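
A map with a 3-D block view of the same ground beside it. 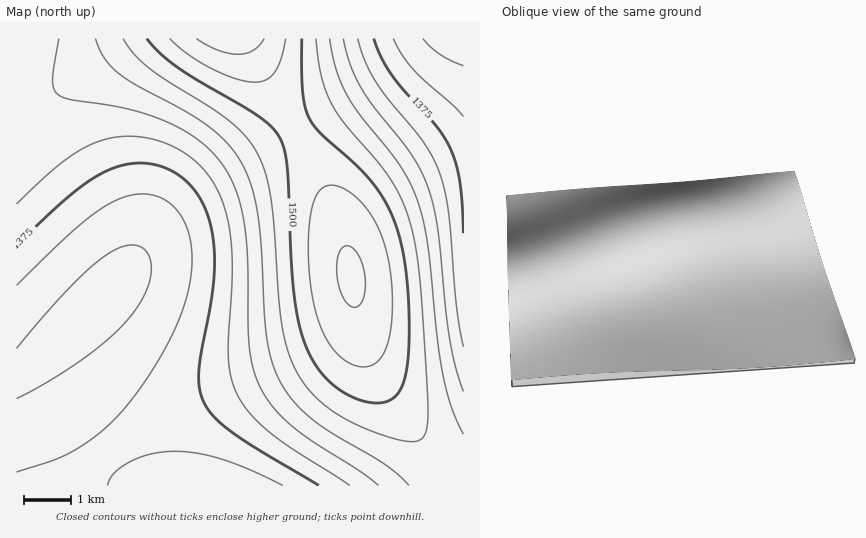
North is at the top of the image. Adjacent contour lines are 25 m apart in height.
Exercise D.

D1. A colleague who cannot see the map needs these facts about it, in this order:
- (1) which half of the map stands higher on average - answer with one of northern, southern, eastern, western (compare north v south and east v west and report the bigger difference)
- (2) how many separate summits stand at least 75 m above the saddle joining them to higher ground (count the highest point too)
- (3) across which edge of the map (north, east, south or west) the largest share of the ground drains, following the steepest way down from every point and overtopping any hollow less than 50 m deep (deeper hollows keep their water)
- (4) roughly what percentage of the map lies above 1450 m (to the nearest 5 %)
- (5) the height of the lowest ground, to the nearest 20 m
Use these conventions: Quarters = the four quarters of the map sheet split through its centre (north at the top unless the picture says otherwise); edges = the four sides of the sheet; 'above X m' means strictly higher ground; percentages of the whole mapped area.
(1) The eastern half stands higher on average than the western half.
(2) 1 summit rises at least 75 m above its surroundings.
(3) Most of the ground drains across the western edge.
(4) About 35 % of the map lies above 1450 m.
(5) About 1320 m is the lowest elevation on the sheet.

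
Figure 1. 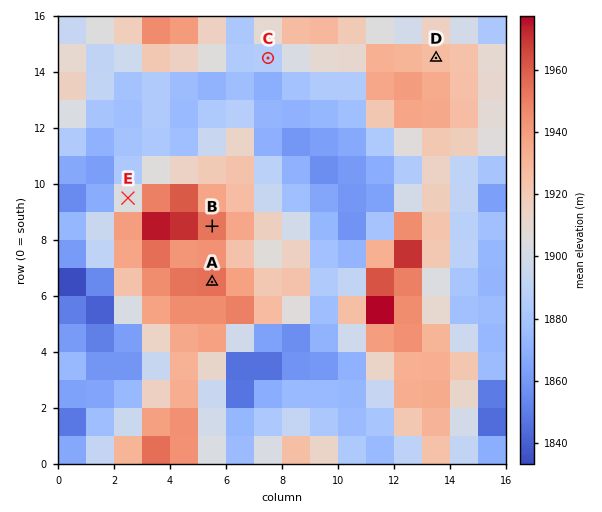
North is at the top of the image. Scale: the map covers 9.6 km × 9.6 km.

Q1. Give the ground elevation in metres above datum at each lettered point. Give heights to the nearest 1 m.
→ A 1957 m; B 1955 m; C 1884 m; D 1929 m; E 1903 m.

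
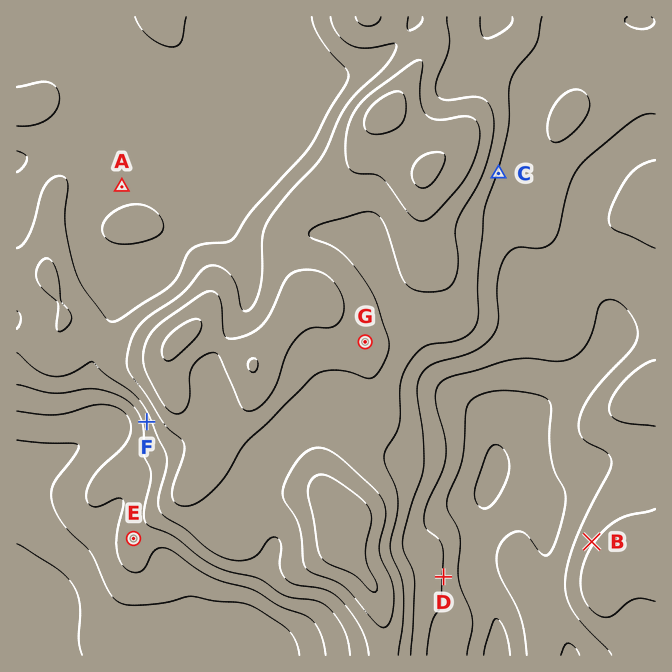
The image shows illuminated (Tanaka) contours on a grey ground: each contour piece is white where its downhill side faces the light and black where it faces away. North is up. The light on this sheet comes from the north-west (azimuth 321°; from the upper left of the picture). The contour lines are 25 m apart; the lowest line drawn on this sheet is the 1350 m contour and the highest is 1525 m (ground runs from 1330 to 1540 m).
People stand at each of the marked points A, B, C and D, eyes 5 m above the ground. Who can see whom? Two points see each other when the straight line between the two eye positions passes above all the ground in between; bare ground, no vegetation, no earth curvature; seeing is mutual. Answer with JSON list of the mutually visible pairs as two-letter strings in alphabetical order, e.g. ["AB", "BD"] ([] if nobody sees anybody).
["BC", "BD"]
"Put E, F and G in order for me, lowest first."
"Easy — E F G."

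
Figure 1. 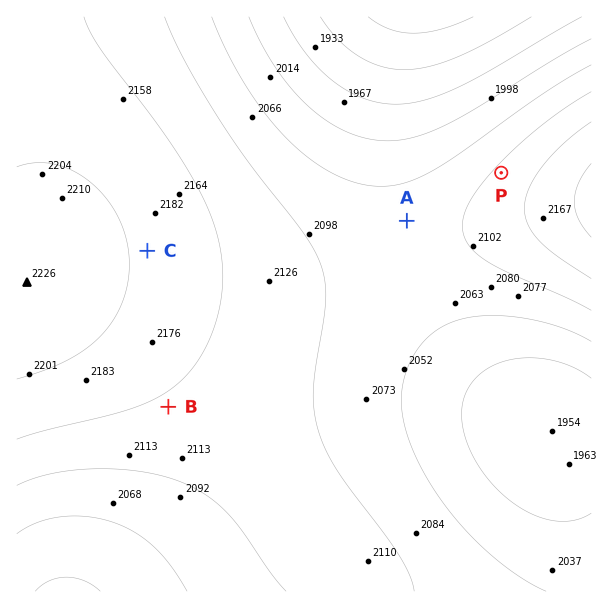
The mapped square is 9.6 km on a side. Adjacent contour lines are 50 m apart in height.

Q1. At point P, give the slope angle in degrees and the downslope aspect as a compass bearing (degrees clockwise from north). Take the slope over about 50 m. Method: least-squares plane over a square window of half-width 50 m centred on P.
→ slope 5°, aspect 309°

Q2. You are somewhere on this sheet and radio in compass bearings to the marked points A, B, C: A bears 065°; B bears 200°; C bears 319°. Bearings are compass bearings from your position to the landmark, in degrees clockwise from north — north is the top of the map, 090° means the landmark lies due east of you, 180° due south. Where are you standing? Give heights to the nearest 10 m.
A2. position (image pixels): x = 202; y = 315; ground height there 2160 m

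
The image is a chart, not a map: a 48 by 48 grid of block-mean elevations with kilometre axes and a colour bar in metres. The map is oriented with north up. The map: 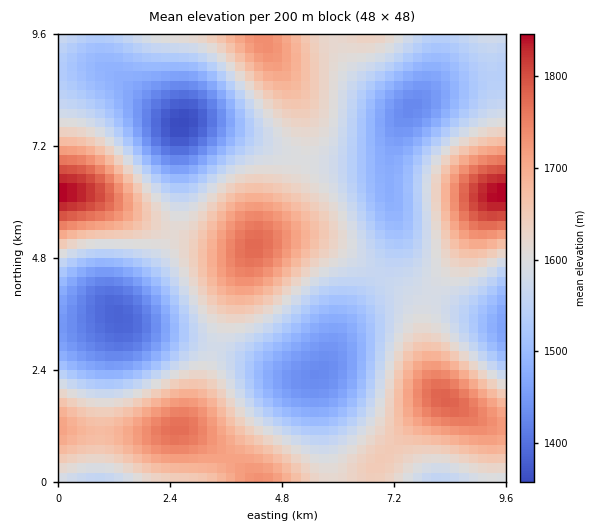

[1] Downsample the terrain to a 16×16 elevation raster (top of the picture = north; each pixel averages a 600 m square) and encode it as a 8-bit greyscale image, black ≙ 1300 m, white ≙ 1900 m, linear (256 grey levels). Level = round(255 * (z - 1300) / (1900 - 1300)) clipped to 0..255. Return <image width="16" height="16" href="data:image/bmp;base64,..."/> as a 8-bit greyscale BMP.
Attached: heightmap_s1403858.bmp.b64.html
<image width="16" height="16" href="data:image/bmp;base64,Qk02BQAAAAAAADYEAAAoAAAAEAAAABAAAAABAAgAAAAAAAABAAATCwAAEwsAAAABAAAAAAAAAAAAAAEBAQACAgIAAwMDAAQEBAAFBQUABgYGAAcHBwAICAgACQkJAAoKCgALCwsADAwMAA0NDQAODg4ADw8PABAQEAAREREAEhISABMTEwAUFBQAFRUVABYWFgAXFxcAGBgYABkZGQAaGhoAGxsbABwcHAAdHR0AHh4eAB8fHwAgICAAISEhACIiIgAjIyMAJCQkACUlJQAmJiYAJycnACgoKAApKSkAKioqACsrKwAsLCwALS0tAC4uLgAvLy8AMDAwADExMQAyMjIAMzMzADQ0NAA1NTUANjY2ADc3NwA4ODgAOTk5ADo6OgA7OzsAPDw8AD09PQA+Pj4APz8/AEBAQABBQUEAQkJCAENDQwBEREQARUVFAEZGRgBHR0cASEhIAElJSQBKSkoAS0tLAExMTABNTU0ATk5OAE9PTwBQUFAAUVFRAFJSUgBTU1MAVFRUAFVVVQBWVlYAV1dXAFhYWABZWVkAWlpaAFtbWwBcXFwAXV1dAF5eXgBfX18AYGBgAGFhYQBiYmIAY2NjAGRkZABlZWUAZmZmAGdnZwBoaGgAaWlpAGpqagBra2sAbGxsAG1tbQBubm4Ab29vAHBwcABxcXEAcnJyAHNzcwB0dHQAdXV1AHZ2dgB3d3cAeHh4AHl5eQB6enoAe3t7AHx8fAB9fX0Afn5+AH9/fwCAgIAAgYGBAIKCggCDg4MAhISEAIWFhQCGhoYAh4eHAIiIiACJiYkAioqKAIuLiwCMjIwAjY2NAI6OjgCPj48AkJCQAJGRkQCSkpIAk5OTAJSUlACVlZUAlpaWAJeXlwCYmJgAmZmZAJqamgCbm5sAnJycAJ2dnQCenp4An5+fAKCgoAChoaEAoqKiAKOjowCkpKQApaWlAKampgCnp6cAqKioAKmpqQCqqqoAq6urAKysrACtra0Arq6uAK+vrwCwsLAAsbGxALKysgCzs7MAtLS0ALW1tQC2trYAt7e3ALi4uAC5ubkAurq6ALu7uwC8vLwAvb29AL6+vgC/v78AwMDAAMHBwQDCwsIAw8PDAMTExADFxcUAxsbGAMfHxwDIyMgAycnJAMrKygDLy8sAzMzMAM3NzQDOzs4Az8/PANDQ0ADR0dEA0tLSANPT0wDU1NQA1dXVANbW1gDX19cA2NjYANnZ2QDa2toA29vbANzc3ADd3d0A3t7eAN/f3wDg4OAA4eHhAOLi4gDj4+MA5OTkAOXl5QDm5uYA5+fnAOjo6ADp6ekA6urqAOvr6wDs7OwA7e3tAO7u7gDv7+8A8PDwAPHx8QDy8vIA8/PzAPT09AD19fUA9vb2APf39wD4+PgA+fn5APr6+gD7+/sA/Pz8AP39/QD+/v4A////AIR9ip2jp7CuloSLkoZ5gYuknam9wrWijHVseo+ZoKqunZGasr2sh2VQTV+CqcLFtHFhZ4CWkG9OPTpLdqrEtZBIOjlObXprU0I7RmuXpIliOSsnO2F9gG9YSExmgYNsTj0rLEVuk6KVdl9da3h6blhVQ0phgaW9tph+c29xfoV1jX9/gYqmw8StlH1mZIKkpM3AqoyBmLW4ppF1V1mKwdXj0aZ0YnqWmY6BaVBZjsjiwax8SDlScH2Ae2ZNUnyov459VSsdM1h3hoJoSUFYeIxtX0gvIzVhiZeKbEw5QlttX1JNSUVYhKajjHdjTUlaZmVaYm50hKW3pYyHgm1eZm8="/>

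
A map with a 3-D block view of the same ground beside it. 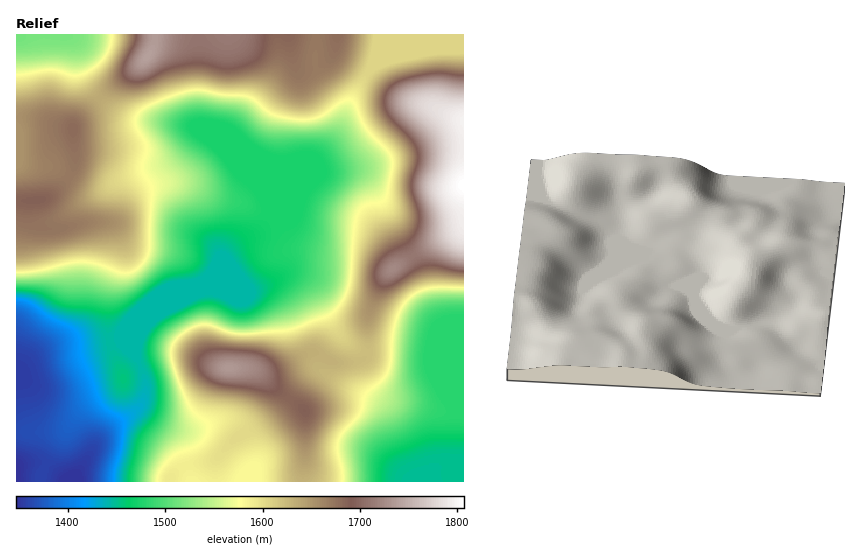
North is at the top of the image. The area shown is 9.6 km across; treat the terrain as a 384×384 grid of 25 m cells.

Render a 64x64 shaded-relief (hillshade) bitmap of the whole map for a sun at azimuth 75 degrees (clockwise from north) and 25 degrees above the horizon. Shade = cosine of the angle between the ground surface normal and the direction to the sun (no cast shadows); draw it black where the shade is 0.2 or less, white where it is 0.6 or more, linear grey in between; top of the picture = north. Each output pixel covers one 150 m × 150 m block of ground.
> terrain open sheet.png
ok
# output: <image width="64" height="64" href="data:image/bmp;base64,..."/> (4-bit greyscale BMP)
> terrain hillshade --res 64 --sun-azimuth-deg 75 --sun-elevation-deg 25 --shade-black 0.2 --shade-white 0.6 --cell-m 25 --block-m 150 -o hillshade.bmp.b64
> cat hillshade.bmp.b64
<image width="64" height="64" href="data:image/bmp;base64,Qk12CAAAAAAAAHYAAAAoAAAAQAAAAEAAAAABAAQAAAAAAAAIAAATCwAAEwsAABAAAAAAAAAAAAAAABEREQAiIiIAMzMzAERERABVVVUAZmZmAHd3dwCIiIgAmZmZAKqqqgC7u7sAzMzMAN3d3QDu7u4A////AHeImZiHZUREMiNXmZiIiZmIh2ZniJq83e3LqZiIiIiIh4iZmIh1REQzI1eJiIiJmZiHZWZ4mrzd7cupmIiIiIiIiIiIiHZUREMzVoiIiImZmIdlVnirzN3dy6mYiIiIiIiIiIiYhlRERDRGeIiIiZmYh2VVeKzN3dy6qZiIiIiIiIiIiJmHZERERFZ4iIeImZiHZVVovN3dzLqZmZiIiIiIiIiImYdlRERVVneId3iImIdlVWi83czLqZmZmYiIiIiIiIiZh2VERVVWZ3d3d4iIh2VVaLzMzLqpmZmZiIiIiIiIiIiHZVVVVVVWZ3d3eIh2VVVorMy7uqmZmZmIiIiIiIiIiIdmZmZlVEVmd3d4d2VVVnirzLu7qZmZmZiIiIiIh3eHdmZnd2VDNFZ3d3d2VVVmeavMu7uqmZqqmYiIiIiHd3d2ZneIdUIjRmd3dmVVVmeJq8zMu7qZqqqpmYiIiId3d2ZmeIh1MhI1ZmZlVVVniJq8zMy7qqqru6mZiIiIh3ZmZmZ4mYUxASRFVVVVVniZqrvLu7qqqru7qZiIiIh3ZmZmZniZhSAAEzRFVmZ4mqq7u7uqqZqru7upmIiIiHdmZmZmeJmFIAACNEVneImru7uqqpmZmrzMu6mIiIiHdmZmZmZ5mXQQAAI0VoiJmrzMuqmZmYiavN3LmYiIiId2ZmZmZ4mZYwAAE0VniZmrzMu6mIiZmZrN7cqYiIiIh2ZmZ2Z3iZhSAAAkZ3iaqrzMy6mYiZmZms7typiIiIiHZmZnZ3iZh1IAATV4maqrvMy6mZmZmYiazu3LmIiIiHd2ZmZneJiHUhETRnmru7u8y6mImaqYiJrN7cuYiIiHd3ZmZmd4iIhjIjRWiszLuqq6mIiaqYd3m83ty5mIiHd3ZmZmZ4iYiHVERFab3typmZmYiImZdmebzd3LqYiId2ZmZmZ3eJiIh2VVV5ze3KiIiYh3iYhlZ5vN3cupiIh2ZVZmZ3d4mYiIh2Znm93bmHd4iHeIh1VXis3dy6mYiGZVVWZ3d3iZmIiIh3eazMqXdneHd4h2VFaKvN3LqYiIZVRFZnd3d4mpmIiIiIq7qYh2d3d3iHZERXmszMuph3dVVEVnd3ZniaqpiIiImZmIiHd3d3eHdUM0V5vMuph2ZlVVVWd3dmZ4mrqYiIiIiIiId3d3d4dlQiNFebu5h2VVVVZmd3d2Zmebu6mIiIiIiIh3d3d3d2UyESRpq6mGVURmZ3d4d2ZVZ5u7qYiJmIiIh3d4d3d3ZTIRI2iqqYZURGd4iIh3ZlVnm8y6mJmpiIh2d4iHd3dlMhEjaJqphlREeIiIiHdmZmebzMupqqqYh2d3iIh3d2VCIjRXmZh2VEWIiIiId2ZneJvNy7qrupiHd3iIiHd3ZUMzNGeJh2ZVVYiIiIiId3eIq93cu7uqmHd3iIiIh3dlQzRFZ3h2VVVmiIiIiIiIiIms3ty7uqmId3iIiIiHdlRERVZnd2VVVWeIiIiJmZiImbze3LuqmYiIiIiIiId2VERVZnd2VERWd4iIiJmZmZmave7cuqmYiIiIiIiIh3ZURVZniHVDM0Z3iIiZmZmZmarN3dy6mYiIiIiIiIiHZlVVZniIZDIjRneIiJmZmZqqqrzdy6mYiJmYiJmIiIdmVVVniIdTERNGd4iImaqqqqqqvMy6qZmZmZmZmYiIh3ZlVWeJhkEAE1Z4iImZqqq6qZq7u6qZmZmqqZmYiIiId2ZWZ4h1IAAkV3eZmZmqq7upmqu6qZmqqqqpmZiIiIiHdmZniGQQACRnd5mZmZmru6maqqqZmqqru6qZiIiIiIh3Zmd3UxABNWd3iIiIiJq7qpqqqpmqqru7qZiIiIiIiHdmZ3ZTEAJFZ3iIiIiImru6qqqqqqq7u7upiIiIiIiIdmZmdlMhEjVmeIh4iIiau7qqqqqqq7u7upiIiIiIiIh2ZmZmUyESNFZ4h3iIiIq7uqqqqqu7u7u5iIiIiIiIh3ZmZmZTIREkVneHeIiImru7qqqrvMy7upiIiId4iIiHZlVmZUMhEiRWd4d3iIiau7u6u7vMzLupiIiHZneIh3dmZVVUMhESNFZ3h3eIiJq7u7u7zMzMupiIiHZWZ3d3d3ZlVUMiESNFZneHd4iImru7u7zMzMupiIiHVUVmZmZ3h2VUMiEiNFVnd4d4iIiau7u7vMu7upiIh3ZURFZVZ4iYdkMhESNFZnd4iIiIiau7qqu7uqqpmHdmZUQ0VVVniamGQyESNFZneIiIiJmZqqqpmqqqmZmHdmZlRDRFVXiaqpdTERI1Z3iIiIiImaqpmZiIiZmZmYdlVVVUREVWeKqql1MhI0VniZmZmIiaqpmId3d4iZmIh1RFZmVUVWeJmqqodTIjVniJqqqYiJq6mHdmZmeJmYh2VEVmZmVWZ4mZqqmGVERniJmrupiImrqYdlVFZ4mZiHZUVWd3d2Z3iZmaqphlVmeImau7mYmauph1QzNXmpmId2VWeIiIh3iJmJmruod3eIiZq7uZmZqqmHVCIkaKqYiHdneIiZmIiJmIiau7mIiIiJmqqpmZmaqYdkISNomqmYiHeIiZmZiImYiJq8upiZmYiZqqmZmZmZh2QhEkeaqZmIiIiJmqmIiZmIirzLmIiIiZmZmIiJmZiHZDESNomqmYiIiJmaqYiZmYiJvMuYiIiIiIiIiIiIiIdkMhI1eaqZiIiImZqpiJmZiIm8y5iIiIiIiI"/>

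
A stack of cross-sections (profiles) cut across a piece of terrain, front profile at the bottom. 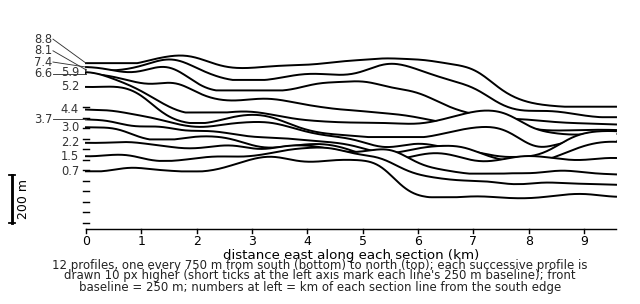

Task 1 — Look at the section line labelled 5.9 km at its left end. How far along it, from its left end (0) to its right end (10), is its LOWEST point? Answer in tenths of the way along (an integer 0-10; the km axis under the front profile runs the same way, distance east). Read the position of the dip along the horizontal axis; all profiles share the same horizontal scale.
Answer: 9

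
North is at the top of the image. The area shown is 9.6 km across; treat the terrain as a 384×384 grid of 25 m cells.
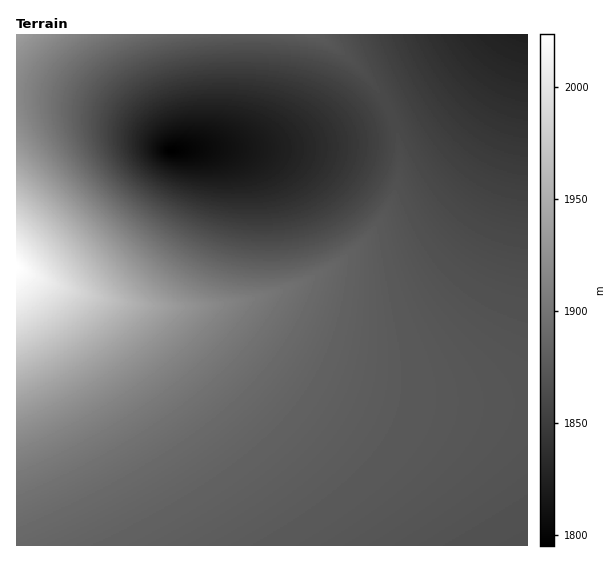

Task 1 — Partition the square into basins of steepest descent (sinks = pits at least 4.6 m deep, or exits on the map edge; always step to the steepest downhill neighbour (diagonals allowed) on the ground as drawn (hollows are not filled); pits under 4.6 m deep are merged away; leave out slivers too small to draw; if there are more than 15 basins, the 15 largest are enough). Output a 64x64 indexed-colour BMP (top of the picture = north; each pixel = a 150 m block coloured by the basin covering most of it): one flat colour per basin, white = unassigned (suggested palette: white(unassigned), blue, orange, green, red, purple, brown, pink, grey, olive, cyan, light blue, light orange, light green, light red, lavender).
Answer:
<image width="64" height="64" href="data:image/bmp;base64,Qk12CAAAAAAAAHYAAAAoAAAAQAAAAEAAAAABAAQAAAAAAAAIAAATCwAAEwsAABAAAAAAAAAA////ALR3HwAOf/8ALKAsACgn1gC9Z5QAS1aMAMJ34wB/f38AIr28AM++FwDox64AeLv/AIrfmACWmP8A1bDFABERERERERERERERERERERERERERERERERERERERERERERERERERERERERERERERERERERERERERERERERERERERERERERERERERERERERERERERERERERERERERERERERERERERERERERERERERERERERERERERERERERERERERERERERERERERERERERERERERERERERERERERERERERERERERERERERERERERERERERERERERERERERERERERERERERERERERERERERERERERERERERERERERERERERERERERERERERERERERERERERERERERERERERERERERERERERERERERERERERERERERERERERERERERERERERERERERERERERERERERERERERERERERERERERERERERERERERERERERERERERERERERERERERERERERERERERERERERERERERERERERERERERERERERERERERERERERERERERERERERERERERERERERERERERERERERERERERERERERERERERERERERERERERERERERERERERERERERERERERERERERERERERERERERERERERERERERERERERERERERERERERERERERERERERERERERERERERERERERERERERERERERERERERERERERERERERERERERERERERERERERERERERERERERERERERERERERERERERERERERERERERERERERERERERERERERERERERERERERERERETMzMzMzMzMzERERERERERERERERERERERERERERETMzMzMzMzMzMzMRERERERERERERERERERERERERERMzMzMzMzMzMzMzMxERERERERERERERERERERERERETMzMzMzMzMzMzMzMzEREREREREREREREREREREREREzMzMzMzMzMzMzMzMzMRERERERERERERERERERERERMzMzMzMzMzMzMzMzMzMxERERERERERERERERERERERMzMzMzMzMzMzMzMzMzMzERERERERERERERERERERETMzMzMzMzMzMzMzMzMzMzMRERERERERERERERERERETMzMzMzMzMzMzMzMzMzMzMxERERERERERERERERERETMzMzMzMzMzMzMzMzMzMzMzEREREREREREREREREREzMzMzMzMzMzMzMzMzMzMzMzMREREREREREREREREREzMzMzMzMzMzMzMzMzMzMzMzMxERERERERIiIiIiIiIiMzMzMzMzMzMzMzMzMzMzMzMzERERESIiIiIiIiIiIiIiIjMzMzMzMzMzMzMzMzMzMzMRERIiIiIiIiIiIiIiIiIiIiMzMzMzMzMzMzMzMzMzMxESIiIiIiIiIiIiIiIiIiIiIiMzMzMzMzMzMzMzMzMzEiIiIiIiIiIiIiIiIiIiIiIiIiMzMzMzMzMzMzMzMzMiIiIiIiIiIiIiIiIiIiIiIiIiIjMzMzMzMzMzMzMzMyIiIiIiIiIiIiIiIiIiIiIiIiIiIjMzMzMzMzMzMzMzIiIiIiIiIiIiIiIiIiIiIiIiIiIiIzMzMzMzMzMzMzMiIiIiIiIiIiIiIiIiIiIiIiIiIiIiMzMzMzMzMzMzMyIiIiIiIiIiIiIiIiIiIiIiIiIiIiIjMzMzMzMzMzMzIiIiIiIiIiIiIiIiIiIiIiIiIiIiIiMzMzMzMzMzMzMiIiIiIiIiIiIiIiIiIiIiIiIiIiIiIjMzMzMzMzMzMyIiIiIiIiIiIiIiIiIiIiIiIiIiIiIiIzMzMzMzMzMzIiIiIiIiIiIiIiIiIiIiIiIiIiIiIiIjMzMzMzMzMzMiIiIiIiIiIiIiIiIiIiIiIiIiIiIiIiMzMzMzMzMzMyIiIiIiIiIiIiIiIiIiIiIiIiIiIiIiIjMzMzMzMzMzIiIiIiIiIiIiIiIiIiIiIiIiIiIiIiIiMzMzMzMzMzMiIiIiIiIiIiIiIiIiIiIiIiIiIiIiIiIzMzMzMzMzMyIiIiIiIiIiIiIiIiIiIiIiIiIiIiIiIjMzMzMzMzMzIiIiIiIiIiIiIiIiIiIiIiIiIiIiIiIiMzMzMzMzMzMiIiIiIiIiIiIiIiIiIiIiIiIiIiIiIiIzMzMzMzMzMyIiIiIiIiIiIiIiIiIiIiIiIiIiIiIiIjMzMzMzMzMzIiIiIiIiIiIiIiIiIiIiIiIiIiIiIiIjMzMzMzMzMzMiIiIiIiIiIiIiIiIiIiIiIiIiIiIiIiMzMzMzMzMzMyIiIiIiIiIiIiIiIiIiIiIiIiIiIiIiIzMzMzMzMzMzIiIiIiIiIiIiIiIiIiIiIiIiIiIiIiIzMzMzMzMzMzMiIiIiIiIiIiIiIiIiIiIiIiIiIiIiIjMzMzMzMzMzMyIiIiIiIiIiIiIiIiIiIiIiIiIiIiIjMzMzMzMzMzMzIiIiIiIiIiIiIiIiIiIiIiIiIiIiIjMzMzMzMzMzMzMiIiIiIiIiIiIiIiIiIiIiIiIiIiIjMzMzMzMzMzMzMyIiIiIiIiIiIiIiIiIiIiIiIiIiIjMzMzMzMzMzMzMzIiIiIiIiIiIiIiIiIiIiIiIiIiIjMzMzMzMzMzMzMzMiIiIiIiIiIiIiIiIiIiIiIiIiIjMzMzMzMzMzMzMzMyIiIiIiIiIiIiIiIiIiIiIiIiIzMzMzMzMzMzMzMzMz"/>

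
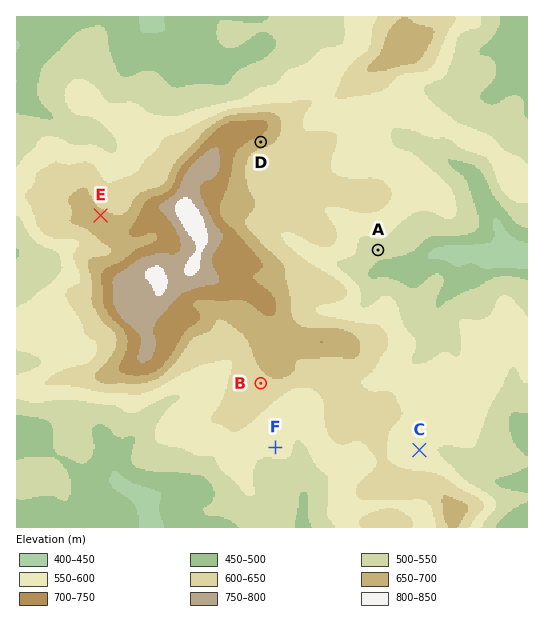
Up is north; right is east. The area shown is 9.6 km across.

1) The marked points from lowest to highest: A C B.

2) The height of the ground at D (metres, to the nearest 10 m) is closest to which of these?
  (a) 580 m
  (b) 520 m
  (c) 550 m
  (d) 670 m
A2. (d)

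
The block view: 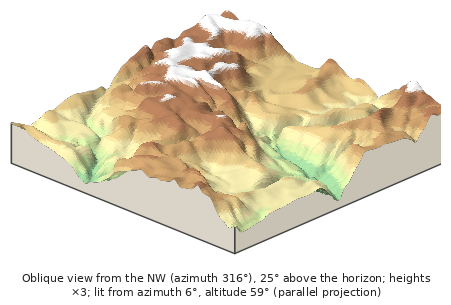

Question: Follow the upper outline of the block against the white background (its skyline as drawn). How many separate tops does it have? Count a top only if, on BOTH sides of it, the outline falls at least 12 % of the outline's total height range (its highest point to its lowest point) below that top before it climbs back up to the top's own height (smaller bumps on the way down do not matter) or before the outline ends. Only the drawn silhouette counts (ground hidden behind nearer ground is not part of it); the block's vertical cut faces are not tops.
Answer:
2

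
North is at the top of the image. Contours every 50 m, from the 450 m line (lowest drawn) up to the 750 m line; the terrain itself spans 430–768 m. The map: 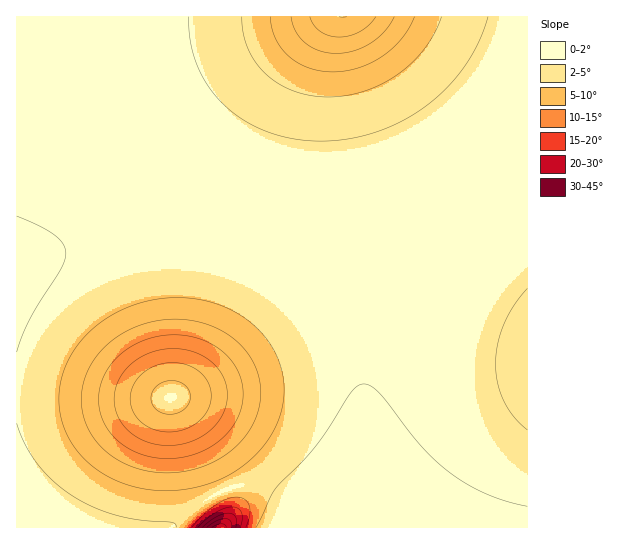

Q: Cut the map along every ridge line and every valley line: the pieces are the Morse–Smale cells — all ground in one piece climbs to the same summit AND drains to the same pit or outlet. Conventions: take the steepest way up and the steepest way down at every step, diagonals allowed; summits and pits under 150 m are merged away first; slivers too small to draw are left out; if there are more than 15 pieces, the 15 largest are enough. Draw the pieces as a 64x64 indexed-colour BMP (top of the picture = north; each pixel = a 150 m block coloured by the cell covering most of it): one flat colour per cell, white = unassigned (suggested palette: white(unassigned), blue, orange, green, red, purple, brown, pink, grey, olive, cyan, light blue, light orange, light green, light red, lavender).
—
<image width="64" height="64" href="data:image/bmp;base64,Qk12CAAAAAAAAHYAAAAoAAAAQAAAAEAAAAABAAQAAAAAAAAIAAATCwAAEwsAABAAAAAAAAAA////ALR3HwAOf/8ALKAsACgn1gC9Z5QAS1aMAMJ34wB/f38AIr28AM++FwDox64AeLv/AIrfmACWmP8A1bDFACIiIiIiIiIiIiIzMzMzMzMzMiIiIRERERERERERERERIiIiIiIiIiIiIiMzMzMzMzMyIiIiEREREREREREREREiIiIiIiIiIiIiIjMzMzMzMyIiIiIRERERERERERERESIiIiIiIiIiIiIiIjMzMzMyIiIiIhERERERERERERERIiIiIiIiIiIiIiIiIjMzMyIiIiIiEREREREREREREREiIiIiIiIiIiIiIiIiIiIiIiIiIiIRERERERERERERESIiIiIiIiIiIiIiIiIiIiIiIiIiIiERERERERERERERIiIiIiIiIiIiIiIiIiIiIiIiIiIiIREREREREREREREiIiIiIiIiIiIiIiIiIiIiIiIiIiIhERERERERERERESIiIiIiIiIiIiIiIiIiIiIiIiIiIiERERERERERERERIiIiIiIiIiIiIiIiIiIiIiIiIiIiIREREREREREREREiIiIiIiIiIiIiIiIiIiIiIiIiIiIhERERERERERERESIiIiIiIiIiIiIiIiIiIiIiIiIiIiERERERERERERERIiIiIiIiIiIiIiIiIiIiIiIiIiIiIREREREREREREREiIiIiIiIiIiIiIiIiIiIiIiIiIiIhERERERERERERESIiIiIiIiIiIiIiIiIiIiIiIiIiIiERERERERERERERIiIiIiIiIiIiIiIiIiIiIiIiIiIiIREREREREREREREiIiIiIiIiIiIiIiIiIiIiIiIiIiIhERERERERERERESIiIiIiIiIiIiIiIiIiIiIiIiIiIiERERERERERERERIiIiIiIiIiIiIiIiIiIiIiIiIiIiIREREREREREREREiIiIiIiIiIiIiIiIiIiIiIiIiIiIhERERERERERERESIiIiIiIiIiIiIiIiIiIiIiIiIiIiERERERERERERERIiIiIiIiIiIiIiIiIiIiIiIiIiIiIREREREREREREREiIiIiIiIiIiIiIiIiIiIiIiIiIiIhERERERERERERESIiIiIiIiIiIiIiIiIiIiIiIiIiIhERERERERERERERIiIiIiIiIiIiIiIiIiIiIiIiIiIiEREREREREREREREiIiIiIiIiIiIiIiIiIiIiIiIiIiERERERERERERERESIiIiIiIiIiIiIiIiIiIiIiIiIiIRERERERERERERERIiIiIiIiIiIiIiIiIiIiIiIiIiIREREREREREREREREiIiIiIiIiIiIiIiIiIiIiIiIiIRERERERERERERERESIiIiIiIiIiIiIiIiIiIiIiIiIRERERERERERERERERIiIiIiIiIiIiIiIiIiIiIiIiERERERERERERERERERESIiIiIiIiIiIiIiIiIiIiIiERERERERERERERERERERESIiIiIiIiIiIiIiIiIiIhERERERERERERERERERERERESIiIiIiIiIiIiIiIiERERERERERERERERERERERERERESIiIiIiIiIiIiIREREREREREREREREREREREREREREREREiIiIiIiERERERERERERERERERERERERERERERERERERERERERERERERERERERERERERERERERERERERERERERERERERERERERERERERERERERERERERERERERERERERERERERERERERERERERERERERERERERERERERERERERERERERERERERERERERERERERERERERERERERERERERERERERERERERERERERERERERERERERERERERERERERERERERERERERERERERERERERERERERERERERERERERERERERERERERERERERERERERERERERERERERERERERERERERERERERERERERERERERERERERERERERERERERERERERERERERERERERERERERERERERERERERERERERERERERERERERERERERERERERERERERERERERERERERERERERERERERERERERERERERERERERERERERERERERERERERERERERERERERERERERERERERERERERERERERERERERERERERERERERERERERERERERERERERERERERERERERERERERERERERERERERERERERERERERERERERERERERERERERERERERERERERERERERERERERERERERERERERERERERERERERERERERERERERERERERERERERERERERERERERERERERERERERERERERERERERERERERERERERERERERERERERERERERERERERERERERERERERERERERERERERERERERERERERERERERERERERERERERERERERERERERERERERERERERERERERERERERERERERERERERERERERERERERERERERERERERERERERERERERERERERERERERERERERERERERERERERERERERERERERERERERERERERERERERERERERERERERERERERERERERERERERERERERERERERERERERERERERERERERERERERERERERERERERERERERERERERERERERERERERERERERERERERERERERERERERERERERERERERERERERERERERERERERERERERERERERERERERERERERERERERERERERERERERERER"/>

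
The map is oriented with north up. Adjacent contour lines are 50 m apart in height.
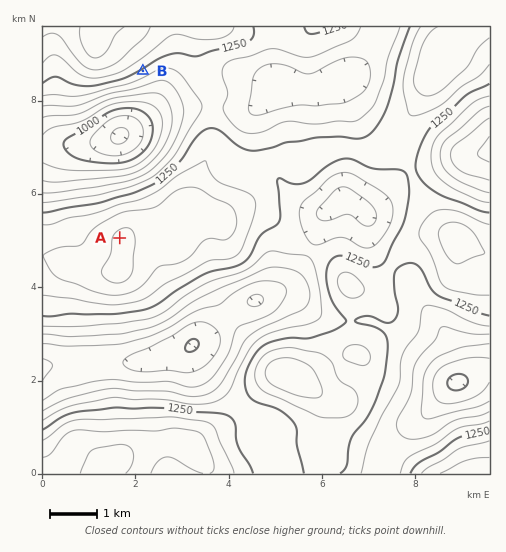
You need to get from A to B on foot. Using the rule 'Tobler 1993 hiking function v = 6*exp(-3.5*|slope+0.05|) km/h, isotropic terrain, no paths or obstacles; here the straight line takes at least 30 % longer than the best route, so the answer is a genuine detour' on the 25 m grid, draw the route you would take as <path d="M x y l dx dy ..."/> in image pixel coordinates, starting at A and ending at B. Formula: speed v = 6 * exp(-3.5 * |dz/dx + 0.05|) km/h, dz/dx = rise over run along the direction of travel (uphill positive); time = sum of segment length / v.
<path d="M120 238l4-10 38-37 22-44 0-35-10-19-12-13-19-9"/>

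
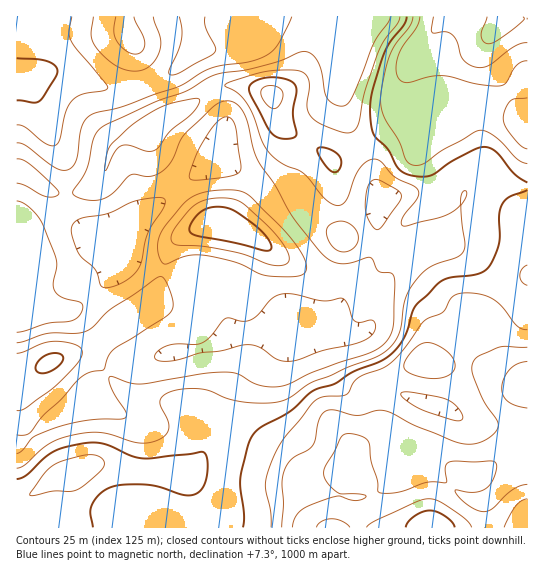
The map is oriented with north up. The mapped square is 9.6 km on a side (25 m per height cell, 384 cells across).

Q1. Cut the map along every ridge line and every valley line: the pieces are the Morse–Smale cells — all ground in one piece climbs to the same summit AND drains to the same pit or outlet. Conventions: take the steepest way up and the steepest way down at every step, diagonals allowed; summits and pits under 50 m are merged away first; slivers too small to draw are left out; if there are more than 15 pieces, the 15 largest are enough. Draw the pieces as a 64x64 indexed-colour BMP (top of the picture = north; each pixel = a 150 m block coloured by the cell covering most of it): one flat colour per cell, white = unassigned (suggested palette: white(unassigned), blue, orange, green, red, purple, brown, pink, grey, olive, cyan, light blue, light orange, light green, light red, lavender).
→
<image width="64" height="64" href="data:image/bmp;base64,Qk12CAAAAAAAAHYAAAAoAAAAQAAAAEAAAAABAAQAAAAAAAAIAAATCwAAEwsAABAAAAAAAAAA////ALR3HwAOf/8ALKAsACgn1gC9Z5QAS1aMAMJ34wB/f38AIr28AM++FwDox64AeLv/AIrfmACWmP8A1bDFABERERERERERERERERERERERERERERERERERERERERERERERERERERERERERERERERERERERERERERERERERERERERERERERERERERERERERERERERERERERERERERERERERERERERERERERERERERERERERERERERERERERERERERERERERERERERERERERERERERERERERERERERERERERERERERERERERERERERERERERERERERERERERERERERERERERERERERERERERERERERERERERERERERERERERERERERERERERERERERERERERERERERERERERERERERERERERERERERERERERERERERERERERERERERERERERERERERERERERERERERERERERERERERERERERERERERERERERERERERERERERERERERERERERERERERERERERERFEEREREREREREREREREREREREREREREREREREREREREURBERERERERERERERERERERERERERERERERERERERERREQRERERERERERERERERERERERERERERERERERERERFEREQREREREREREREREREREREREREREREREREREREREUREREQRERERERERERERERERERERERERERERERERERERREREREERERERERERERERERERERERERERERERERERERFERERERBEREREREREREREREREREREREREREREREREREUREREREERERERERERERERERERERERERERERERERERERRERERERBERERERERERERERERERERERERERERERERERFERERERERBEREREREREREREREREREREREREREREREREURERERERERERBERERERERERERERERERERERERERERERRERERERERERERERBERERERERERERERERERERERERERFEREREREREREREREREEREREREREREREREREREREREREURERERERERERERERERDMzERERERERERERERERERERERREREREREREREREREREMzMzMzMRERERERERERERERERFEREREREREREREREREMzMzMzMzMRERERERERERERERERERERREREREREREREQzMzMzMzMzERERERERERERERERERERERRERERERERERDMzMzMzMzMxEREREREREREREREREREREURERERERERDMzMzMzMzMzERERERERERERERERERERERFERERERERDMzMzMzMzMzERERERERERERERERERERERERREREREQzMzMzMzMzMzEREREREREREREREREREREREREUREMzMzMzMzMzMzMzERERERERERERERERERERERERERQzMzMzMzMzMzMzMzEREREREREREREREREREREREREREzMzMzMzMzMzMzMzMRERERERERERERERERERERERERERMzMzMzMzMzMzMzMREREREREREREREREREREREREREREzMzMzMzMzMzMzMRERERERERERERERERERERERERERETMzMzMzMzMzMzMREREREREREREREREREREREREREREREzMzMzMzMzMzMxERERERERERERERERERERERERERERERMzMzMzMzMzMxERERERERERERERERERERERERERERERERMzMzMzMzMxERERERERERERERERERERERERERERERERETMzMzMzMxERERERERESIREREREREREREREREREREREREzMzMzMzERERERERESIiIiIiIRERERERERERERERERERMzMzMzERERERERERIiIiIiIiEREiIRERERERERERERERMzMxEREREREREREiIiIiIiIiIiIhERERERERERERERERMREREREREREREiIiIiIiIiIiIiERERERERERERERERERERERERERERESIiIiIiIiIiIiIRERERERERERERERERERERERERERESIiIiIiIiIiIiIhERERERERERERERERERERERERERESIiIiIiIiIiIiIiERERERERERERERERERERERERERERIiIiIiIiIiIiIiIREREREREREREREREREREREREREREiIiIiIiIiIiIiIhEREREREREREREREREREREREREREiIiIiIiIiIiIiIiERERERERERERERERERERERERERESIiIiIiIiIiIiIiIRERERERERERERERERERERERERERIiIiIiIiIiIiIiIhEREREREREREREREREREREREREREiIiIiIiIiIiIiIiERERERFVVVURERERERERERERERESIiIiIiIiIiIiIiIRERERVVVVVVVRERERERERERERERIiIiIiIiIiIiIiIhEVVVVVVVVVVVUREREREREREREREiIiIiIiIiIiIiIiERVVVVVVVVVVVVERERERERERERESIiIiIiIiIiIiIiIRFVVVVVVVVVVVVRERERERERERERIiIiIiIiIiIiIiIhEVVVVVVVVVVVVVEREREREREREREiIiIiIiIiIiIiIiERVVVVVVVVVVVVURERERERERERESIiIiIiIiIiIiIiIRFVVVVVVVVVVVVREREREREREREREiIiIiIiIiIiIiIhEVVVVVVVVVVVVVERERERERERERESIiIiIiIiIiIiIi"/>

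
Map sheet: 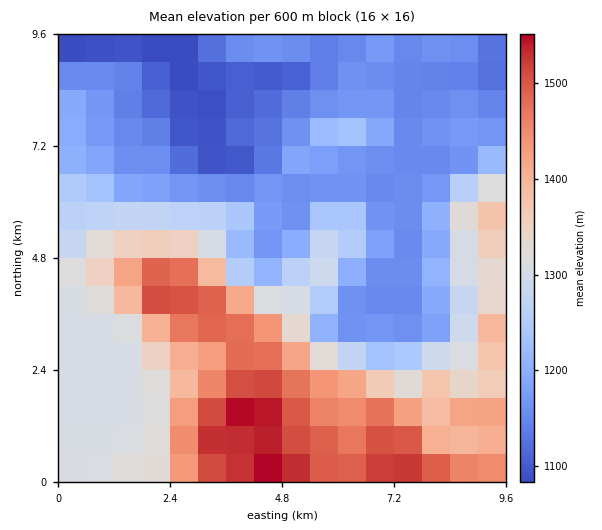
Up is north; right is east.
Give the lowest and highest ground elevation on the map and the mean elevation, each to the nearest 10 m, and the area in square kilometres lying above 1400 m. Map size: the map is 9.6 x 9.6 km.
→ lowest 1080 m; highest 1570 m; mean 1280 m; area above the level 20.1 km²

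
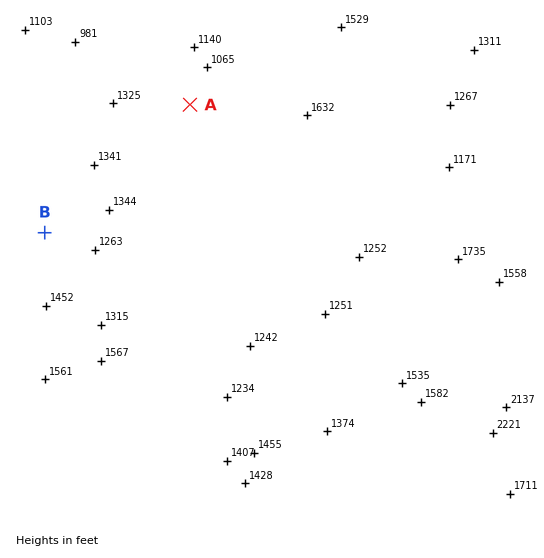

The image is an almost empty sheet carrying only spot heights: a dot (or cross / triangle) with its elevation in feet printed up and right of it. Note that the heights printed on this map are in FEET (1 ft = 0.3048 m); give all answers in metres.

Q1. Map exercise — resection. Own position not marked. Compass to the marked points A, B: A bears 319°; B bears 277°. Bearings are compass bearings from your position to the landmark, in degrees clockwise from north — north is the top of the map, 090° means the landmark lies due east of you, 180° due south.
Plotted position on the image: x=332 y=268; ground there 390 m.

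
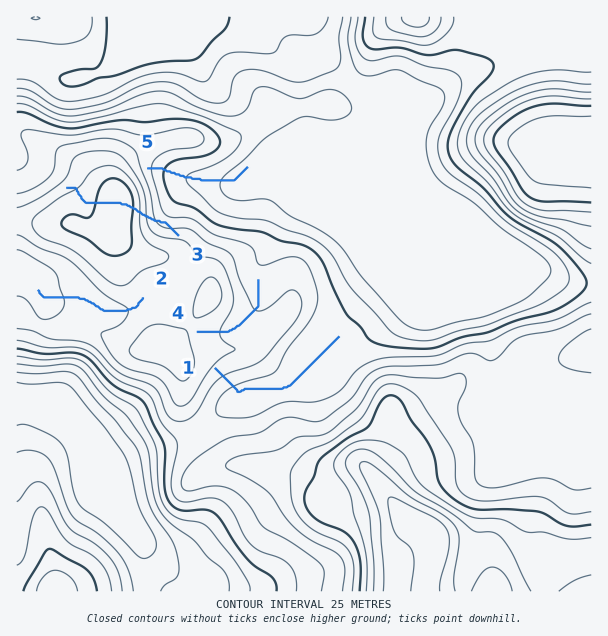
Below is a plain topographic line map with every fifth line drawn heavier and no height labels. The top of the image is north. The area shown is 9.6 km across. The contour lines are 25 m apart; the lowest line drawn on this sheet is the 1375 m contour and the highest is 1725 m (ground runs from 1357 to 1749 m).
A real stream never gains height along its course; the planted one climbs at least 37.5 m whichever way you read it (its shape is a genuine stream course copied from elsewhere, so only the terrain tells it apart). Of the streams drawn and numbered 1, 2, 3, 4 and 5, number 3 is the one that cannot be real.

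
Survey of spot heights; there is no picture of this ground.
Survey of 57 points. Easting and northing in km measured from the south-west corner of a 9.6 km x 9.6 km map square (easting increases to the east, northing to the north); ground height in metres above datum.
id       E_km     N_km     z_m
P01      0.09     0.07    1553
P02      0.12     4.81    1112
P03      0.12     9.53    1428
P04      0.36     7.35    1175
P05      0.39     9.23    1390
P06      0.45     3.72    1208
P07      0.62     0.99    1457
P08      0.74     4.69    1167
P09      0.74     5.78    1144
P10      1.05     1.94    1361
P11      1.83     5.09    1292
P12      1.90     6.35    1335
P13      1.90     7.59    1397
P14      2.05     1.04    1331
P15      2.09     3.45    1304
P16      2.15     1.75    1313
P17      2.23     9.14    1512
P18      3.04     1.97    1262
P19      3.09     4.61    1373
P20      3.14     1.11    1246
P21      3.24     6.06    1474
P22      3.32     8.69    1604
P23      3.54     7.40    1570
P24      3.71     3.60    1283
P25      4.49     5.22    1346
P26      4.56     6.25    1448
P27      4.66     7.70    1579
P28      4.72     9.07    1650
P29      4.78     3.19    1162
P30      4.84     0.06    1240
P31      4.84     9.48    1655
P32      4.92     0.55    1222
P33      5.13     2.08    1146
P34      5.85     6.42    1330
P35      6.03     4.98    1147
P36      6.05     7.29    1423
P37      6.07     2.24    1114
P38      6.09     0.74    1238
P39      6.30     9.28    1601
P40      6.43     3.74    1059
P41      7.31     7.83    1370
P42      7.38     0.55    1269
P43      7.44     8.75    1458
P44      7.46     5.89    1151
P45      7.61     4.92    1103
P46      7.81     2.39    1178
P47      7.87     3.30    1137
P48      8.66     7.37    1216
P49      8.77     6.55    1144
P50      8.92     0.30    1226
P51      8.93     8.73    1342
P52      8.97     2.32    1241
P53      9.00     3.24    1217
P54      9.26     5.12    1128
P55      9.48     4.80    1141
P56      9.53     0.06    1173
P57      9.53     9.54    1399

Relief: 1060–1655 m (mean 1300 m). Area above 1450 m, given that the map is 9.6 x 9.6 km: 16.7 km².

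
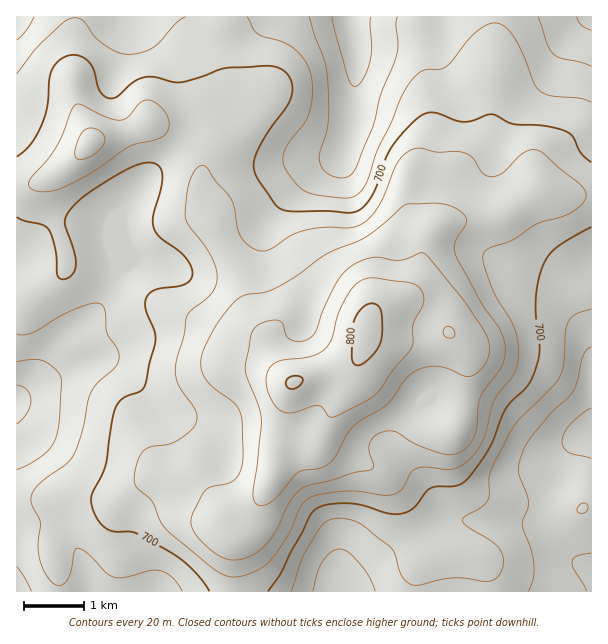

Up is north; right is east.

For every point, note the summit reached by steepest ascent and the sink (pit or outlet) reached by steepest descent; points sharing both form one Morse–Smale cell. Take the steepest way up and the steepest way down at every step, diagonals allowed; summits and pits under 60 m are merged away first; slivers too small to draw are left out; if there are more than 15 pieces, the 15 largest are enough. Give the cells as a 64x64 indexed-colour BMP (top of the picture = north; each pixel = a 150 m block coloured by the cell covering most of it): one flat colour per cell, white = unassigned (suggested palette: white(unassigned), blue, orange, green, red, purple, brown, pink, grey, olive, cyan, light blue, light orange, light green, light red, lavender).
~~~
<image width="64" height="64" href="data:image/bmp;base64,Qk12CAAAAAAAAHYAAAAoAAAAQAAAAEAAAAABAAQAAAAAAAAIAAATCwAAEwsAABAAAAAAAAAA////ALR3HwAOf/8ALKAsACgn1gC9Z5QAS1aMAMJ34wB/f38AIr28AM++FwDox64AeLv/AIrfmACWmP8A1bDFACIiIiIiIiIiIiIiIjMzMzMzMzMzMzMzMzMzMzMzMzMzIiIiIiIiIiIiIiIiMzMzMzMzMzMzMzMzMzMzMzMzMzMiIiIiIiIiIiIiIiIzMzMzMzMzMzMzMzMzMzMzMzMzMyIiIiIiIiIiIiIiIjMzMzMzMzMzMzMzMzMzMzMzMzMzIiIiIiIiIiIiIiIiMzMzMzMzMzMzMzMzMzMzMzMzMzMiIiIiIiIiIiIiIiIzMzMzMzMzMzMzMzMzMzMzMzMzMyIiIiIiIiIiIiIiIjMzMzMzMzMzMzMzMzMzMzMzMzMzIiIiIiIiIiIiIiIiIzMzMzMzMzMzMzMzMzMzMzMzMzMiIiIiIiIiIiIiIiIiMzMzMzMzMzMzMzMzMzMzMzMzMyIiIiIiIiIiIiIiIiIjMzMzMzMzMzMzMzMzMzMzMzMzIiIiIiIiIiIiIiIiIiMzMzMzMzMzMzMzMzMzMzMzMzMiIiIiIiIiIiIiIiIiIjMzMzMzMzMzMzMzMzMzMzMzMyIiIiIiIiIiIiIiIiIiMzMzMzMzMzMzMzMzMzMzMzMzIiIiIiIiIiIiIiIiIiIjMzMzMzMzMzMzMzMzMzMzMzMiIiIiIiIiIiIiIiIiIiMzMzMzMzMzMzMzMzMzMzMzMyIiIiIiIiIiIiIiIiIiIzMzMzMzMzMzMzMzMzMzMzMzIiIiIiIiIiIiIiIiIiIjMzMzMzMzMzMzMzMzMzMzMzMiIiIiIiIiIiIiIiIiIiMzMzMzMzMzMzMzMzMzMzMzMyIiIiIiIiIiIiIiIiIiIjMzMzMzMzMzERMzMzMzMzMzIiIiIiIiIiIiIiIiIiIiMzMzMzMzMxEREzMzMzMzMzMiIiIiIiIiIiIiIiIiIiIzMzMzMzMxERETMzMzMzMzMyIiIiIiIiIiIiIiIiIiIjMzMzMzMxEREREzMzMzMzMzIiIiIiIiIiIiIiIiIiIiMzMzMzMxERERETMzMzMzMzMiIiIiIiIiIiIiIiIiIiITMzMzMRERERERMzMzMzMzMyIiIiIiIiIiIiIiIiIiIREREzMREREREREzMzMzMzMzIiIiIiIiIiIiIiIiIiIhERERERERERERETMzMzMzMzMiIiIiIiIiIiIiIiIiIhERERERERERERERMzMzMzMzMyIiIiIiIiIiIiIiIiIiERERERERERERERMzMzMzMzMzIiIiIiIiIiIiIiIiIiIRERERERERERERMzMzMzMzMzMiIiIiIiIiIiIiIiIiIRERERERERERERMzMzMzMzMzMyIiIiIiIiIiIiIiIiIRERERERERERERMzMzMzMzMzMzIiIiIiIiIiIiIiIiIhERERERERERETMzMzMzMzMzMzMiIiIiIiIiIiIiIiIiERERERERERETMzMzMzMzMzMzMyIiIiIiIiIiIiIiIiIREREREREREREzMzMzMzMzMzMzIiIiIiIiIiIiIiIiIRERERERERERETMzMzMzMzMzMzMiIiIiIiIiIiIiIiIhEREREREREREREzMzMzMzMzMzMyIiIiIiIiIiIiIiIhERERERERERERETMzMzMzMzMzMzIiIiIiIiIiIiIiIiERERERERERERERMzMzMzMzMzMzMiIiIiIiIiIiIiIiEREREREREREREREzMzMzMzMzMzMyIiIiIiIiIiIiIiIRERERERERERERERMzMzMzMzMzMzIiIiIiIiIiIiIiIRERERERERERERERETMzMzMzMzMzMiIiIiIiIiIiIiIhERERERERERERERERERETMzMzMzMyIiIiIiIiIiIiIhERERERERERERERERERERERMzMzMzIiIiIiIiIiIiIiERERERERERERERERERERERETMzMzMiIiIiIiIiIiIiIRERERERERERERERERERERERETMREREiIiIiIiIiIiIRERERERERERERERERERERERERERERERESIiIiIiIiIiEREREREREREREREREREREREREREREREREiIiIiIiIiIRERERERERERERERERERERERERERERERERIiIiIiIiIRERERERERERERERERERERERERERERERERESIiIiIiIRERERERERERERERERERERERERERERERERERESIiIiIREREREREREREREREREREREREREREREREREREREREiERERERERERERERERERERERERERERERERERERERERERERERERERERERERERERERERERERERERERERERERERERERERERERERERERERERERERERERERERERERERERERERERERERERERERERERERERERERERERERERERERERERERERERERERERERERERERERERERERERERERERERERERERERERERERERERERERERERERERERERERERERERERERERERERERERERERERERERERERERERERERERERERERERERERERERERERERERERERERERERERERERERERERERERERERERERERERERERERERERERERERERERERERERERERERERERERERERERERERERERERERERERERERERERERERERERERERERERERERERERERERERERERERERERERERERERERERERERERERERERERERERERERERERERERERERERERERERERERERERERERERERERERERERERERERERERER"/>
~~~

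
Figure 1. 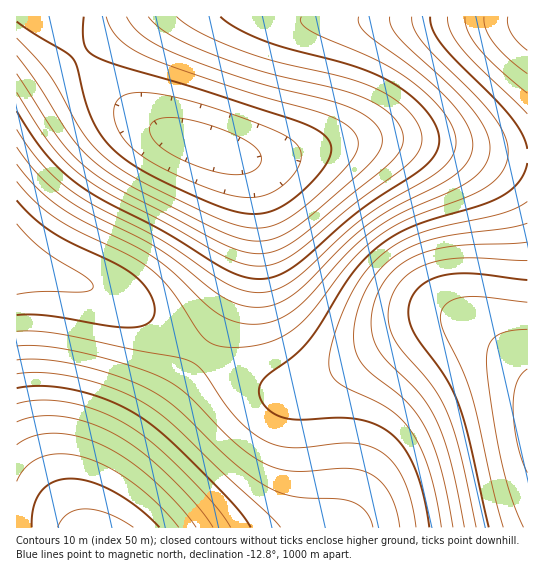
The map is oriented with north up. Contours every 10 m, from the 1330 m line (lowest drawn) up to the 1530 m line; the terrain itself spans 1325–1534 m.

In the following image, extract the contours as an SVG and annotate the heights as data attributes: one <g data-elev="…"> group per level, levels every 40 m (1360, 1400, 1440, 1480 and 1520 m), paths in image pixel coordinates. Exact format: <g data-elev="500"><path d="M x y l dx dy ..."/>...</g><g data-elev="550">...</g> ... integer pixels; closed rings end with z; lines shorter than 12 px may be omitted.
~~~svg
<g data-elev="1360"><path d="M17 481l10-15 15-9 19-3 22 3 24 10 26 16 25 21 21 23"/><path d="M106 17l5 12 8 10 12 10 16 8 80 28 90 26 24 10 10 8 6 8 1 9-3 9-11 15-21 20-21 19-18 12-13 5-12 2-13-1-16-4-27-11-60-30-21-12-18-13-12-12-10-14-35-60-30-33"/></g><g data-elev="1400"><path d="M17 388l26-2 31 4 32 9 28 14 24 17 27 24 48 49 18 24"/><path d="M220 17l18 12 26 12 24 8 63 16 36 15 19 12 16 14 11 15 6 13 0 8-2 8-4 8-8 8-63 43-60 51-21 14-11 4-12 1-12-2-12-4-17-9-55-34-70-36-22-16-18-17-17-21-18-29"/></g><g data-elev="1440"><path d="M17 331l21 0 24 3 73 16 42 7 13 4 7 4 6 7 22 33 16 17 17 15 16 8 12 2 12 1 53-5 14 2 10 4 15 10 12 17 9 23 5 28"/><path d="M412 17l2 12 8 13 57 57 20 26 6 10 3 11 0 11-3 9-9 13-15 11-18 8-56 21-30 19-28 25-44 57-15 12-15 8-17 5-19 2-17 0-12-4-12-12-28-42-17-18-22-14-52-25-21-12-21-17-20-22"/></g><g data-elev="1480"><path d="M527 242l-73 4-20 4-17 5-16 9-13 13-9 14-6 18-1 21 6 19 9 12 35 36 9 14 8 16 13 39 12 61"/><path d="M484 17l2 13 8 13 14 15 19 16"/></g><g data-elev="1520"><path d="M527 329l-19 2-13 6-6 9-3 13 4 38 11 61 10 39 12 30"/></g>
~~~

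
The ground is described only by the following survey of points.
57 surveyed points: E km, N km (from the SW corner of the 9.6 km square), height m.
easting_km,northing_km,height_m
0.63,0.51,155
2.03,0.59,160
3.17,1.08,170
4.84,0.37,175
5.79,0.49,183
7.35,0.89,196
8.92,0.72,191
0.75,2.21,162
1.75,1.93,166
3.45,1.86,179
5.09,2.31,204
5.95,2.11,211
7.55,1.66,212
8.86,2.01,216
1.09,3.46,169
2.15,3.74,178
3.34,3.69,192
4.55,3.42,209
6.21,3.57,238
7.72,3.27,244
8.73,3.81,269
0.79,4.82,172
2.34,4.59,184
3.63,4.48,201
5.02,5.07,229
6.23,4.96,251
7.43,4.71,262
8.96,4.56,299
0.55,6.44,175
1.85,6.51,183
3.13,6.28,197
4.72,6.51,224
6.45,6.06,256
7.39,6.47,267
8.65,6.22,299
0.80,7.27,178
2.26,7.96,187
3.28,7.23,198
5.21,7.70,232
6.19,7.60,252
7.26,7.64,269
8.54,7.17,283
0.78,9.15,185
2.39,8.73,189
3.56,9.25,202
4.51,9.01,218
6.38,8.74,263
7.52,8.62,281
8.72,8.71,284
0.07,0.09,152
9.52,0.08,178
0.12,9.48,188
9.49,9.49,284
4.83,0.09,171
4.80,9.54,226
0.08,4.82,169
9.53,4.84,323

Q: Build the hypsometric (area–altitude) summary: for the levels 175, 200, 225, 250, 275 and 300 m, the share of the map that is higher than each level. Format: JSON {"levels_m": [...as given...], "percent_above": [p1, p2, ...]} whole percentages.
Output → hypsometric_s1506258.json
{"levels_m": [175, 200, 225, 250, 275, 300], "percent_above": [83, 52, 36, 23, 11, 3]}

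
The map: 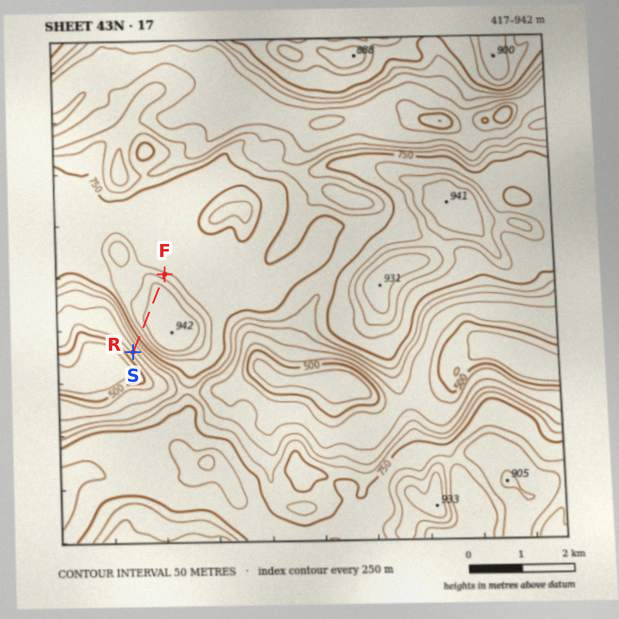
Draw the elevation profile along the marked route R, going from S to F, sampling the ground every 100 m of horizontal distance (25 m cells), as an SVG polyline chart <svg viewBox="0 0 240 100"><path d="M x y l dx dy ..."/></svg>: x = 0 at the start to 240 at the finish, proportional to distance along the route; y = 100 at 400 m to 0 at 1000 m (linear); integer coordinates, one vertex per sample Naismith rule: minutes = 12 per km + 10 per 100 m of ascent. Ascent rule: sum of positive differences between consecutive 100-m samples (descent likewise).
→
<svg viewBox="0 0 240 100"><path d="M0 71l15-8 15-11 15-11 15-10 14-8 15-6 15-2 15 0 15-1 15 0 15-1 15 0 15 0 14 4 15 6 15 8 2 0"/></svg>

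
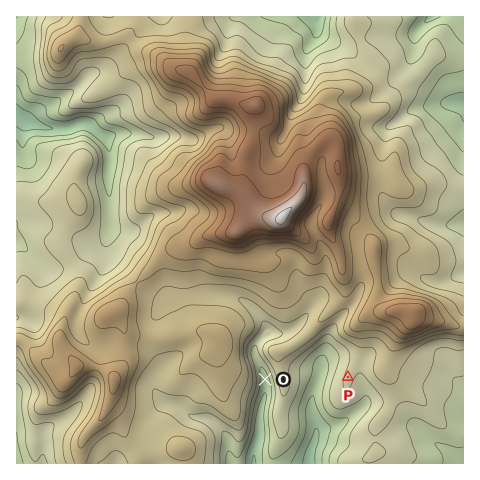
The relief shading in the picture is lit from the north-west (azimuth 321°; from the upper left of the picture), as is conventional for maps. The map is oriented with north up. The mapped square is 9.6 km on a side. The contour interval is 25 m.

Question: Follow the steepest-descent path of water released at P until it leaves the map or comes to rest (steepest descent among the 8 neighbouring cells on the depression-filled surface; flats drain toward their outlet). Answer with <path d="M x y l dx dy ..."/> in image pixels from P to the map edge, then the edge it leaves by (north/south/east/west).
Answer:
<path d="M348 377l-28 0-4 6-3 10 0 5-1 1 0 14 3 10 1 11-7 20 0 9"/>
exit: south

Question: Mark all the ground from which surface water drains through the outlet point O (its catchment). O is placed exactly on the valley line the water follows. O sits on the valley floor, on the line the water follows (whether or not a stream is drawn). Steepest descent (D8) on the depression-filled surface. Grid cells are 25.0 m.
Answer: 11.928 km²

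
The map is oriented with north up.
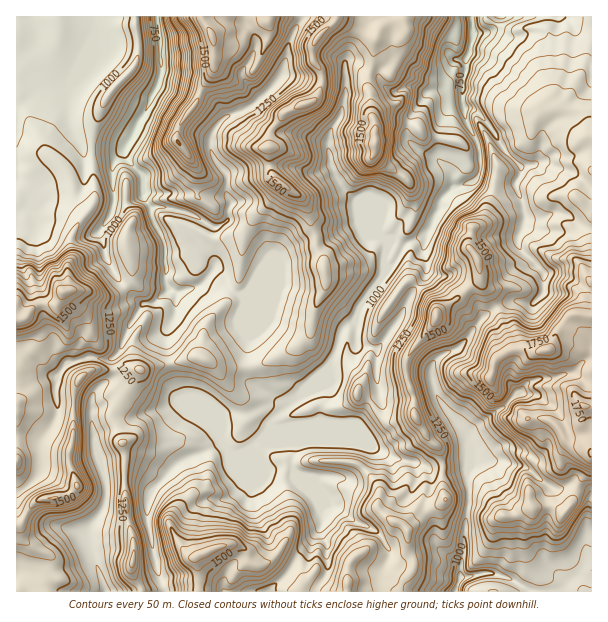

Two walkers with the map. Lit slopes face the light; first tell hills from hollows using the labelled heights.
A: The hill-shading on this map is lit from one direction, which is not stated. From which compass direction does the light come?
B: NW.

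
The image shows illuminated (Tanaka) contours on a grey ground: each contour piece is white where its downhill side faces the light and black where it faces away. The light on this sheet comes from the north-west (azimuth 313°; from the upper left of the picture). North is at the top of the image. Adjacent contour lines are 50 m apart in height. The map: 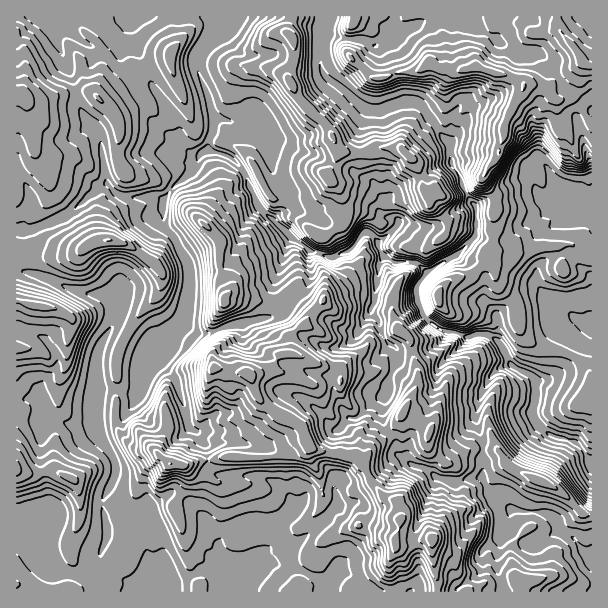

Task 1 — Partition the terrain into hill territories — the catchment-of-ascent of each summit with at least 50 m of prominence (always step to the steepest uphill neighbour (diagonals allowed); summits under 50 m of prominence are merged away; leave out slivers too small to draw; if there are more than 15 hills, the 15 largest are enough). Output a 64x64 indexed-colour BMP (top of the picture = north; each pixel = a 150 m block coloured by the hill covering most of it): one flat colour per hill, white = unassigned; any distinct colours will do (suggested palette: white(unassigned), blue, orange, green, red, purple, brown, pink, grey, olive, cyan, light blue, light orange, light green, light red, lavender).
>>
<image width="64" height="64" href="data:image/bmp;base64,Qk12CAAAAAAAAHYAAAAoAAAAQAAAAEAAAAABAAQAAAAAAAAIAAATCwAAEwsAABAAAAAAAAAA////ALR3HwAOf/8ALKAsACgn1gC9Z5QAS1aMAMJ34wB/f38AIr28AM++FwDox64AeLv/AIrfmACWmP8A1bDFAAAAAAAAAAQREREREREREREREREd3d3u7uEREQAAAAAAAAAAAAAAREEREREREREREREREd3d3d7u7uERAAAAAAAAAAmZAAREQRERERERERERERHd3d3d3u7u7hEAAAAAAAAJmZmQRERBERERERERERERER3d3d3e7u7uEAAAAAAAAAmZmZlEREERERERERERERERHd3d3d7u7u4RAAAAAAoAmZmZmUREQRERERERFBERERER3d3d7u7u7uEAAQAAqgCZmZmZRERBEREUQREUEREREREd3d3u7u7u7gEREQqqAAmZmZlEREERERREQRQRERERER3d3d7u7u7u4RERqqqZmZmZmUREQRERFEREREQRERERHd3d3u7u7u7hERqqqpmZmZmZRERBERFEREREREERERHd3d3d7u7u7uqqqqqqmZmZmZlEREQRREREREREERER3d3d3d3u7u7qqqqqqqqZmZmZmUREREREREREREQRER3d3d3d3e7u7qqqqqqqqpmZmZmZlEREREREREREERERERHd3d3d3hHuqqqqqqqqmZmZmZmUREREREQRERERERERERHd3d2xERGqqqqqqqqZmZmZmZREREREQRERERERERERERHdu7EREaqqqqqqqpmZmZmZRERERERBEREREREREREREbu7uxERqqqqqqqgmZmZmZlEREREREERERERERERERERu7u7sRGqqqqqqgCZmZmZlEREREREERERERERERERERG7u7u7EaqqqqAAAJmZmZmUREREREERERERERERERERG7u7u7saqqqqAAAAmZZmZmREREREQREREREREREREREbu7u7u7qqqqoAAACZlmZmZERERERBERERERERERERERu7u7u7uqqqqgAAAGZmZmZkRERERBERERERERERERERG7u7u7u7qqqqAAAAZmZmZmRGZkREEREREREREREREREbu7u7u7uqqqoAAABmZmZmZmZmREQRERERERERERERERu7u7u7u6qqqhAAAGZmZmZmZmZEQREREREREREREREREbu7u7u7uqoREQAAZmZmZmZmZmQRERERERERERERERERu7u7u7u7sREREABmZmZmZmZmZBERERERERERERERERG7u7u7u7sRERERAGZmZmZmZmZVEREREREREREREREREQAAC7u7uxEREREAZmZmZmZmVVVREREREREREREREREQAAAAuwsBERERERBmZmZmZmVVVVUQAAAREREREREREQAAAAAAAAAREREREWZmZmZmZVVVVVAAAAAAERERERERAAAAAAAAABERERERZmZmZmZlVVVVUAAAAAAREREREREAAAAAAAAAERERERFmZmZmZmVVVVVQAAAAAAEREREREQAAAAAAAAAAAREREWZmZmVVVVVVVVAAAAAAARERERERAAAAAAAAAAAAERERZmZVVVVVVVVVUAAAAAABEREREREAAAAAAAAAAAARERFlVVVVVVVVVVVQAAAAAAEREREREQAAAAAAAAAAAREREVVVVVVVVVVVVV///wAAARERERERAAAzMAAAAAARERERVVVVVVVVVVVV////AAAAEREzERETMzMzMRERERERERFVVVVVVVVVVVX////wAAARMzMzETMzMzMzEREREREREVVVVVVVVVVVX/////AAAAMzMzMRMzMzMzPCIiERERERd1VVVVVVVVVf////8AAAMzMzMzMzMzM8zMIiIhERERF3d3VVVVVVVf//////ADMzMzMzMzPMzMzMwiIiIhEREXd3d1VVVVVV///////zMzMzMzMzPMzMzMzCIiIiIRIid3d3d1VVVVX///////MzMzMzMzM8zMzMzCIiIiIiIiJ3d3d3dViIiI//////MzMzMzMzM8zMzMzMIiIiIiIiInd3d3d3iIiIiP////8zMzMzMzMzzMzMzMIiIiIiIiIid3d3d3eIiIiIj///8zMzMzMzMzzMzMzMwiIiIiIiIiJ3d3d3d4iIiIiI///zMzMzMzMzzMzMzMwiIiIiIiIiInd3d3d3iIiIiIj/8zMzMzMzMzPMzMzMzCIiIiIiIiIid3d3d3iIiIiIgAMzMzMzMzMzM8zMzMzMIiIiIiIiIiJ3d3d3eIiIiIgAADMzMzMzMzMzzMzMzMwiIiIiIiIiInd3d3d4iIiIiAAAMzMzMzMzMzPMzMzMwiIiIiIiIiIid3d3d4iIiIiIAAAzMzMzMzMzMzzMzMwiIiIiIiIiIiJ3d3d4iIiIiIAAADMzMzMzMzMzPMzMwiIiIiIiIiIiInd3d3iIiIiIAAAAMzMzMzMzMzMiIiIiIiIiIiIiIiIgd3d3eIiIiIgAAAMzMzMzMzMzMiIiIiIiIiIiIiIiIAB3d3eIiIiIgAAAAzMzMzMzMzIiIiIiIiIiIiIiIiIgAHd3d4iIiIiAAAAzMzMzMzMzIiIiIiIiIiIiIiIiIgAAd3d3iIiIiAAAADMzMzMzMzMiIiIiIiIiIiIiIiIiAAB3d3iIiIiIAAAAMzMzMzMzMyIiIiIiIiIiIiIiIgAAAHd3eIiIiIAAAAADMzMzMzMzIiIiIiIiIiIiIiAAAAAAd3d4hmaIgAAAAAMzMzMzMzMiIAACIiIiIiIgAAAAAAB3d3hmZmiAAAAAADMzMzMzMwAAAAAiIiIiIiAAAAAAAHd3dmZmZmAAAAAAMzMzMzMzAAAAACIiIiIiIAAAAAAA"/>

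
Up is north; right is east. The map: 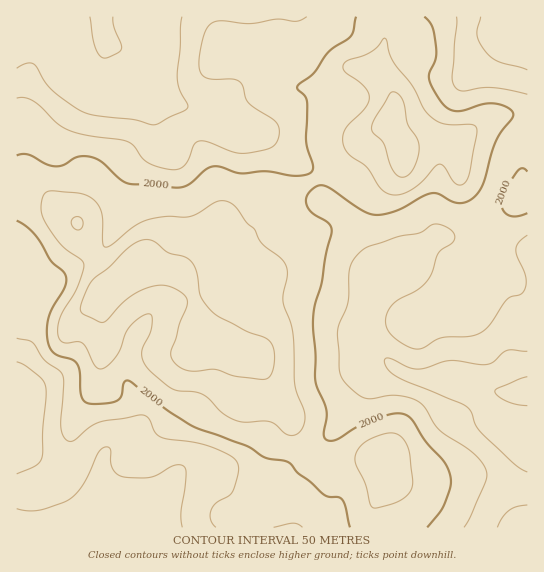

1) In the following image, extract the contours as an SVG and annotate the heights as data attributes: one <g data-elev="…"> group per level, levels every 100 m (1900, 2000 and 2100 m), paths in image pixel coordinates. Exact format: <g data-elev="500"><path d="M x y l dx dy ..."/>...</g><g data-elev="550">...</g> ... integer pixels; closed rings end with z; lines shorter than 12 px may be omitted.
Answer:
<g data-elev="1900"><path d="M497 527l5-9 7-7 8-4 10-2"/><path d="M17 509l10 2 12-1 23-7 8-4 7-6 7-10 15-32 4-3 4-1 4 3 0 12 2 7 4 5 5 3 27 1 8-3 17-10 7 0 4 2 1 4 0 10-5 33 1 13"/><path d="M527 472l-13-8-33-31-5-7-4-13-5-6-70-30-10-8-3-8 2-3 3 0 20 9 10 2 31-8 37 3 6-2 9-9 5-3 20 1"/><path d="M17 362l9 4 15 12 4 7 1 8-4 65-7 8-18 8"/><path d="M527 70l-29-9-12-8-6-10-3-8 4-18"/><path d="M182 17l-5 62 3 11 7 13 1 4-5 4-26 13-6 1-17-5-36-4-13-3-12-7-21-16-7-8-11-18-7-1-10 5"/></g><g data-elev="2000"><path d="M427 527l17-21 6-18 1-10-7-16-18-20-16-24-8-4-11 0-30 11-26 15-6 1-5-4 3-24-2-8-10-24 1-27-3-33 2-15 7-23 3-26 7-27-5-8-17-11-4-10 1-6 6-6 5-3 5-1 8 4 32 22 8 3 8 1 20-5 31-17 8 1 15 8 8 1 10-4 9-9 4-9 11-39 6-10 11-14 1-5-7-6-12-4-11 1-25 7-8-1-7-5-9-15-5-11 0-6 7-14 0-10-3-22-9-10"/><path d="M17 221l9 5 8 8 17 27 11 9 4 5 0 6-1 6-12 19-4 11-2 10 0 12 3 8 4 6 19 7 5 5 2 8 1 21 4 8 4 1 8 1 20-3 5-6 2-13 3-2 3 1 37 29 25 16 55 20 19 12 23 4 8 11 13 9 13 12 6 3 9 0 4 2 3 7 5 21"/><path d="M527 172l-4-4-5 2-14 20-3 12 2 8 6 5 8 1 10-3"/><path d="M356 17l-3 14-3 6-21 14-15 22-14 10-3 4 8 10 2 5-1 40 7 25-1 4-4 3-15 2-28-5-24 2-20-6-7-1-8 3-19 16-13 3-48-5-8-6-16-15-12-5-12 0-14 8-9 1-9-2-17-9-7-1-5 1"/></g><g data-elev="2100"><path d="M260 379l8-1 5-7 2-16-4-12-5-5-21-8-26-13-8-6-11-16-5-28-4-5-5-5-18-4-15-12-6-1-6 0-14 9-18 18-15 11-5 8-8 17 0 8 4 4 17 8 5-3 20-21 15-9 19-5 8 1 8 4 8 5 2 7-16 49 1 7 3 5 7 6 7 2 26-2 19 7z"/><path d="M78 230l4-2 1-6-2-4-4-1-4 2-2 4 3 5z"/><path d="M399 177l7-1 7-6 5-13 1-11-2-8-10-15-5-24-4-5-5-2-3 2-15 24-3 11 1 4 10 10 8 24 4 7z"/></g>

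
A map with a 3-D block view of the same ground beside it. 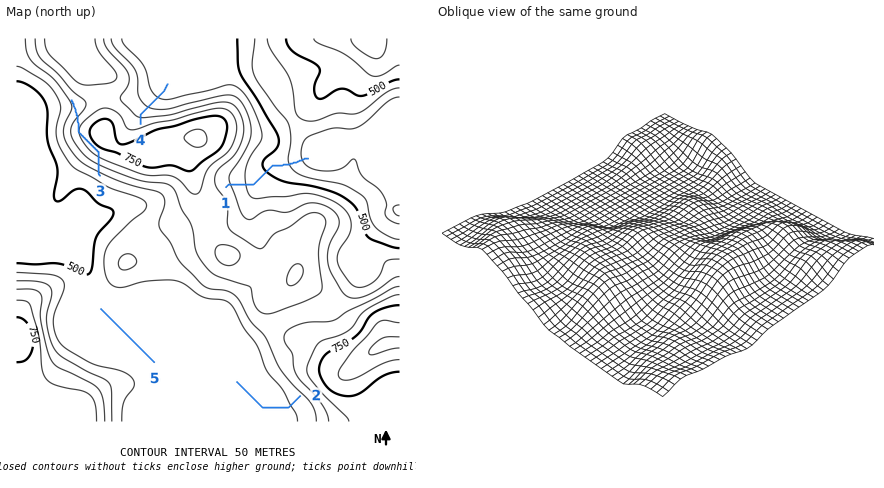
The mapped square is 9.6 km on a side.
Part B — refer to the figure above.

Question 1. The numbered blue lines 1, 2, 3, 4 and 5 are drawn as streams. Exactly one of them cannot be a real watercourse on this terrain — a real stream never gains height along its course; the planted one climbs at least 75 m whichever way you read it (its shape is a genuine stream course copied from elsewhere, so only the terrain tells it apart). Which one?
3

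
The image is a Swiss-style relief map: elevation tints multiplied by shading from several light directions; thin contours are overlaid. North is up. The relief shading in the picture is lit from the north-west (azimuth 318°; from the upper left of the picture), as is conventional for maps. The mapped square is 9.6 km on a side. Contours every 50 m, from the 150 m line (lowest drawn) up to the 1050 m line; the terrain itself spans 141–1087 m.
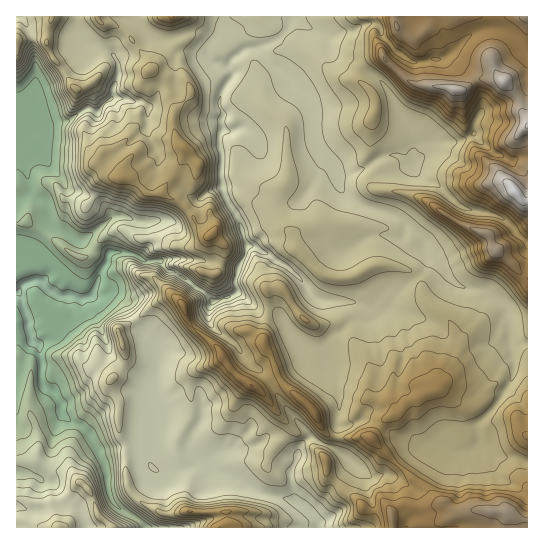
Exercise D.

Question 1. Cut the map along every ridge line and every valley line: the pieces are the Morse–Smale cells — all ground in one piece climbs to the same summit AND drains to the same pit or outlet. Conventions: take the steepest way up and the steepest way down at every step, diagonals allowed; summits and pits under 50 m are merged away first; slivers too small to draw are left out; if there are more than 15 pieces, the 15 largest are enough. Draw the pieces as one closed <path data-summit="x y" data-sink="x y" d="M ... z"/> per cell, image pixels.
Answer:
<path data-summit="507 513" data-sink="18 293" d="M242 184l-17 1-2 6 17 31 7 23 12 4 28 18 30 32 12 2 22 0 14 4 3 4-6 7-12 5-8 10-9 5-13 14 8 12 11 31 1 13-3 17 2 2 10 0 13-6 5 0 36 21 15 5 13 1-21 7-20 22-19 2-20-16-3 8-13 14-12 19-11 11 5 8 2 6 208 1 1-66-14-5-11 0-17-10-5 0-5-20 19-20 18-32-2-53-6-16-19-15-21-3-8-4-9-9-5-12-10-12-7-4-12 0-11-10-5 2-12-4-12 0-31 17-8 0-10-10-5-24-18-19-8 4-8 0-23-7z"/><path data-summit="515 191" data-sink="18 293" d="M255 48l-10 1-16 13-1 4 5 8-13 23 0 10 3 4 0 19-3 4 1 52 21-2 21 12 23 7 8 0 8-4 18 19 5 24 10 10 8 0 31-17 12 0 12 4 5-2 8 8 12 3 2-2-1-7-22-19-12-7-29-8-20-15-6-25-18-16-5-18-1-20-8-18-9-6-7-10z"/><path data-summit="122 343" data-sink="18 293" d="M38 280l-13 4-5 5-1 5 9 23 3 21 8 7 1 4 3 36 16 14 2 4 0 10 9 8 13 6 16 24 31-6 11 0 4 4-1-12 5-15 2-33 8-24 0-14-4-8-18-18-12-23-6-6-5-3-29 6-26-3-13-8z"/><path data-summit="251 385" data-sink="18 293" d="M207 315l-25 24-23 12 0 14-8 24-2 33-5 15 1 17 6 12 8 6 16 0 22-9 9 2 13-12 38-8 12-9 6 0 22 19 3-9 9-8-1-4-28-33-15-26-18-14-13-18-23-18z"/><path data-summit="495 251" data-sink="18 293" d="M394 155l-11 1-21 13-23 6 0 10 2 5 20 15 29 8 25 18 9 8 1 7 12 9 11 20 9 9 8 4 17 1 15 8 11 14 3 11 0 16 7 5 9 1 1-102-6-3-21-22-38-9-26-24-15-7-21-20z"/><path data-summit="515 191" data-sink="18 293" d="M41 153l-8 2-12 6-5 0 1 208 7-7 8-19-4-16 0-10-9-23 1-5 5-5 13-4 8 8 13 8 14 0 6 3 11-2 20-44 13-1 16 5 8-10-2-24-22-7-12 1-3-7-9-7-20-11-9-1z"/><path data-summit="183 147" data-sink="18 293" d="M175 81l-16 9-3 9-8 8-1 20-17 16-17 10-34 35-9 3 9 1 20 11 9 7 3 7 12-1 23 7 11-3 16 1 33-28 15-7 0-65-24-6-17-18z"/><path data-summit="374 115" data-sink="18 293" d="M294 17l-6 12-11 11-21 9 26 23 12 15 9 6 8 18 1 20 8 22 15 12 3 10 24-6 21-13 10-1 8 2 10 8 2-12 4-6-2-10-15-22-16-30-30-24-19-6-13-22-17-8z"/><path data-summit="219 527" data-sink="18 293" d="M141 445l-22 2-20 4 8 19 1 20 4 11 10 10 15 8 9 9 173-1-2-6-14-16-10-5-35-8-29-17-16-3-11-9-5 0-22 9-16 0-8-6-6-16z"/><path data-summit="314 413" data-sink="18 293" d="M237 292l-8 5-15 4-3 4-3 9 3 11 23 18 13 18 18 14 15 26 28 34 26 14 3-12 0-22 3-9-1-13-14-36-6-8-16-2-14-14-10-18-8-4-13-2z"/><path data-summit="211 234" data-sink="18 293" d="M222 187l-16 6-33 28-26 0-2 2 2 24-7 10 6 4 15 0 6 10 7 1 13 8 20 15 6 6 16-4 7-4 1-3-2-9 2-12 10-16 0-10-7-21-9-15z"/><path data-summit="58 527" data-sink="18 293" d="M33 341l-9 21-8 8 0 157 69 1 0-3-6-16-16-6-10-18-16-8 14-24 2-18 8-17 0-15-5-8-15-13-1-33-2-5z"/><path data-summit="515 191" data-sink="18 293" d="M474 133l-15 8-25 2-12 4-7 7-4 12 11 11 15 7 26 24 38 9 21 22 5 2 1-83-10-1-9 3-12-5z"/><path data-summit="183 306" data-sink="18 293" d="M123 252l-10 0-5 3-1 8-7 10-8 22 22-2 5 3 6 6 12 23 18 18 3 8 24-12 25-22 6-15-12-13-7-2-15-12-12-4-9-11-12 1-8-5z"/><path data-summit="455 90" data-sink="18 293" d="M445 57l-23 6-8 0-9-6-5 9-16 17 16 32 15 22 2 10-4 6 1 4 8-10 7-3 30-3 12-5 4-3 0-10 8-14 0-11-10-19z"/>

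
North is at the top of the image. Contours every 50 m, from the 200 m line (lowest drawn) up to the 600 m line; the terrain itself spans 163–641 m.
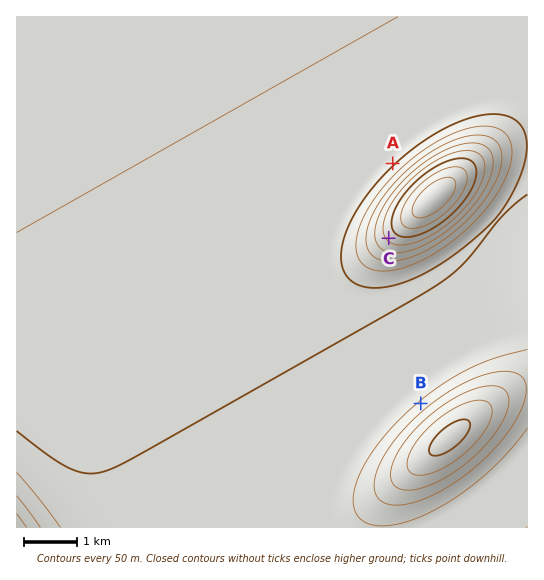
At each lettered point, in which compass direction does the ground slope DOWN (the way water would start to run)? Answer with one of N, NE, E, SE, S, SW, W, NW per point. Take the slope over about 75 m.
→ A NW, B NW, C SW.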